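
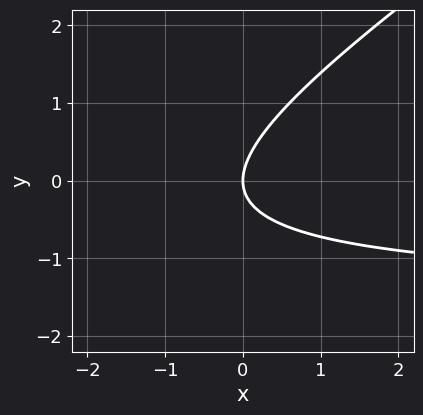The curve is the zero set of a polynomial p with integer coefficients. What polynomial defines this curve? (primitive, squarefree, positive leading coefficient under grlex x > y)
Degree: a generic line meets the curve in up to 2 points, so deg p = 2.
Against the integer gridlines: one y-axis crossing is at y = 0; one x-axis crossing is at x = 0.
Matching integer coefficients to the picture gives p.

2*x*y - 3*y^2 + 3*x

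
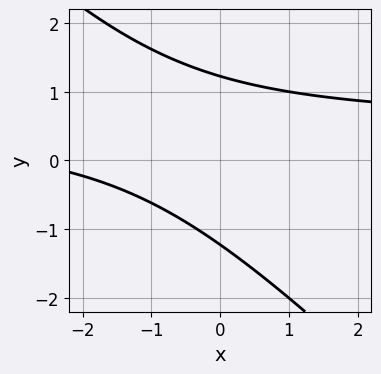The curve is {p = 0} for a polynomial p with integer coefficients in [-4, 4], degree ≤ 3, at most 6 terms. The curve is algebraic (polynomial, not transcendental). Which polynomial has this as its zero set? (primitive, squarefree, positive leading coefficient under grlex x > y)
(a) deg p = 2. No degree-1 curve has this shape.
(b) Reading off the gridlines: it misses every integer gridline on the x-axis.
(c) Fitting integer coefficients to these (and the overall shape) gives p.

2*x*y + 2*y^2 - x - 3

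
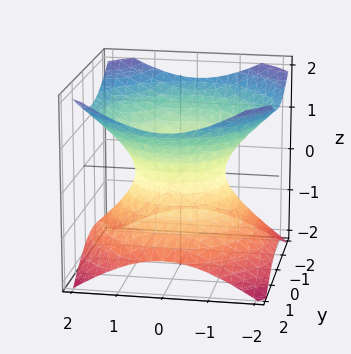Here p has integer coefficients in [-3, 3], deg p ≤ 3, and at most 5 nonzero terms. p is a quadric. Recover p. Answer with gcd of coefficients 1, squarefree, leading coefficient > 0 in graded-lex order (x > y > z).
2*x^2 + 2*y^2 - 3*z^2 - 2

1. Degree: an hourglass — one-sheet hyperboloid; a quadric, so deg p = 2.
2. Symmetries: it's symmetric under z → −z, forcing even powers of z; the surface is invariant under rotation about z: p = q(x² + y², z).
3. Against the integer gridlines: the surface avoids every integer z-axis point in the box; a circular section at z = 0 has radius exactly 1.
4. Assembling these constraints gives the stated polynomial.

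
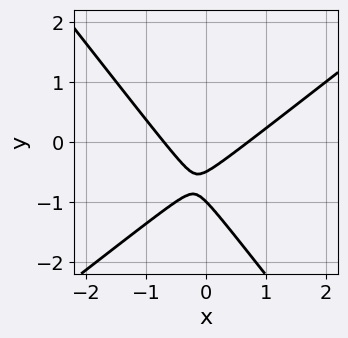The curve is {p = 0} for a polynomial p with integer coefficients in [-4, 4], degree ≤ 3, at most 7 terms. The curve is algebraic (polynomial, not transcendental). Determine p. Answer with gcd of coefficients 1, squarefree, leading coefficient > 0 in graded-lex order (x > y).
First, the degree is 2 — a generic line meets the curve in up to 2 points.
Next, checking where it meets the axes: it crosses the y-axis at the gridline y = -1.
Finally, solving for integer coefficients yields p as stated.

2*x^2 - x*y - 2*y^2 - 3*y - 1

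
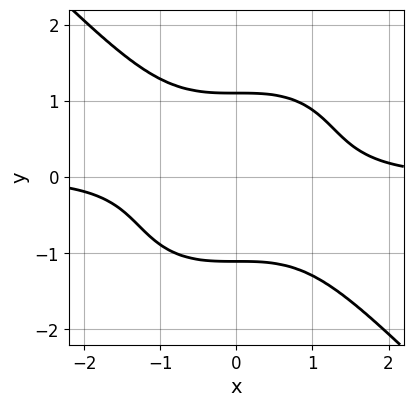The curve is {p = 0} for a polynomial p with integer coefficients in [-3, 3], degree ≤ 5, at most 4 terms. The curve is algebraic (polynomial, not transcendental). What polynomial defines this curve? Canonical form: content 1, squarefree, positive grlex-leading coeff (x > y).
2*x^3*y + 2*y^4 - 3

The degree is 4 — no degree-3 curve has this shape.
Against the integer gridlines: no x-intercept at any integer in the box.
Fitting integer coefficients to these (and the overall shape) gives p.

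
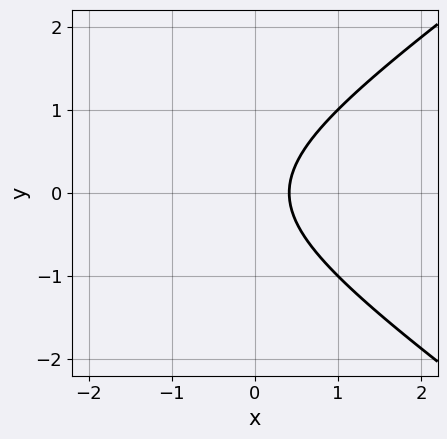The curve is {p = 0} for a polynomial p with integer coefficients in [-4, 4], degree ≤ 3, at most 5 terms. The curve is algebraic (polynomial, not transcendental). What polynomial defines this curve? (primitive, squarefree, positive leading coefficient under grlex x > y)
1. Degree: the shape is more complex than any degree-1 curve, so deg p = 2.
2. Symmetries: it's symmetric under y → −y, forcing even powers of y.
3. Checking where it meets the axes: no y-intercept at any integer in the box.
4. Together with the visible shape, these determine p as stated.

x^2 - 2*y^2 + 2*x - 1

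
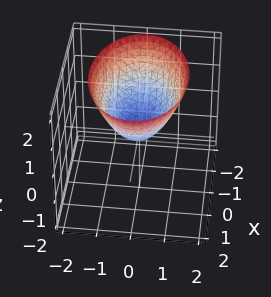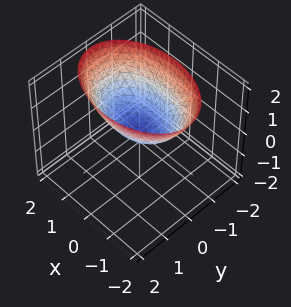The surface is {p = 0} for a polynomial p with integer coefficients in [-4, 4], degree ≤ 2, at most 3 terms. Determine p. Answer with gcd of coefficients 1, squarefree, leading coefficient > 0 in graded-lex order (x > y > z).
x^2 + 2*y^2 - 2*z

1. The degree is 2 — a paraboloid; a quadric.
2. Symmetries: the y ↦ −y reflection is a symmetry, so y appears only in even powers; mirror symmetry x ↦ −x ⇒ only even powers of x.
3. Observable constraints: it meets the x-axis at x = 0 (among the integer gridlines); one y-axis crossing is at y = 0; one z-axis crossing is at z = 0.
4. Matching integer coefficients to the picture gives p.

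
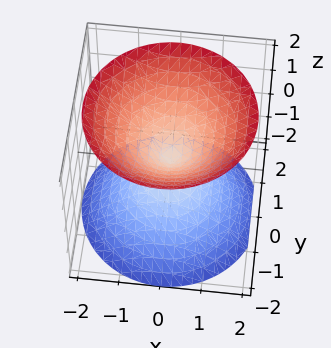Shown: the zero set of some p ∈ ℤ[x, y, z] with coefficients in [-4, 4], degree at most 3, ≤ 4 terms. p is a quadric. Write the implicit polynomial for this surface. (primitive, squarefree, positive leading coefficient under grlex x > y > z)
1. There are 2 components. Treating them together as one polynomial.
2. Degree: a double cone through the origin; a quadric, so deg p = 2.
3. Symmetry: the z-axis is an axis of rotation, so x and y enter only as x² + y²; it's symmetric under z → −z, forcing even powers of z.
4. Checking where it meets the axes: it crosses the x-axis at the gridline x = 0; it meets the z-axis at z = 0 (among the integer gridlines).
5. Together with the visible shape, these determine p as stated.

x^2 + y^2 - z^2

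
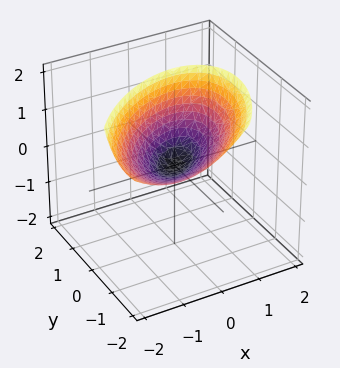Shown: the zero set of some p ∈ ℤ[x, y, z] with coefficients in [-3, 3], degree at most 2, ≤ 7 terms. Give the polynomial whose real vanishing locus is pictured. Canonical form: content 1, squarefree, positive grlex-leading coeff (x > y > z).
First, the degree is 2 — a generic line meets the surface in up to 2 points.
Next, against the integer gridlines: it meets the z-axis at z = 0 (among the integer gridlines); one y-axis crossing is at y = 0; one x-axis crossing is at x = 0.
Finally, fitting integer coefficients to these (and the overall shape) gives p.

x^2 - x*y + y^2 + y*z - z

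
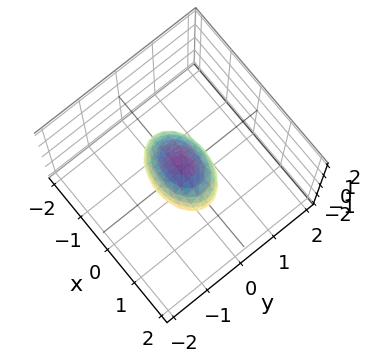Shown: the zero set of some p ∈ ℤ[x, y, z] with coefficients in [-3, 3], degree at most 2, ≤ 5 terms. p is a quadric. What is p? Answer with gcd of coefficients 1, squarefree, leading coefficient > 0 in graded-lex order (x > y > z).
x^2 + 2*y^2 + z^2 - 1

(a) deg p = 2.
(b) Symmetries: the z ↦ −z reflection is a symmetry, so z appears only in even powers; mirror symmetry y ↦ −y ⇒ only even powers of y; it's symmetric under x → −x, forcing even powers of x.
(c) Reading off the gridlines: the z-axis gridline crossings are at z ∈ {-1, 1}; the x-axis gridline crossings are at x ∈ {-1, 1}.
(d) These observations pin down the coefficients.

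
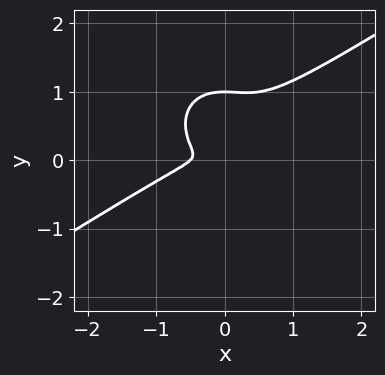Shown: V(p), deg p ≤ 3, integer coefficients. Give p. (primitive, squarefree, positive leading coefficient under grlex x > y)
2*x^3 - 2*x^2*y - 3*y^3 + x^2 + 3*y^2

1. Degree: the shape is more complex than any degree-2 curve, so deg p = 3.
2. From the visible intercepts: one y-axis crossing is at y = 1.
3. Assembling these constraints gives the stated polynomial.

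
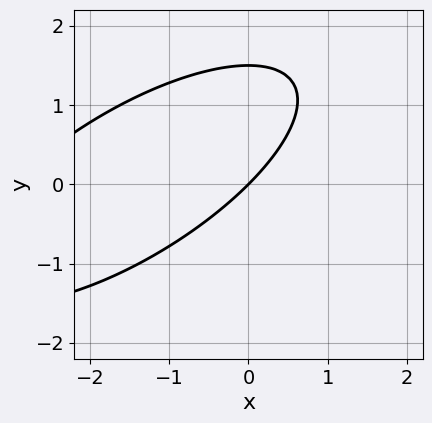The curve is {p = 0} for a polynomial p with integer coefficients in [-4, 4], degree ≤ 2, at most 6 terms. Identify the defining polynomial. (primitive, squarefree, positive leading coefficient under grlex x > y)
x^2 - 2*x*y + 2*y^2 + 3*x - 3*y

deg p = 2.
From the axis intercepts and sections: it crosses the x-axis at the gridline x = 0; one y-axis crossing is at y = 0.
Solving for integer coefficients yields p as stated.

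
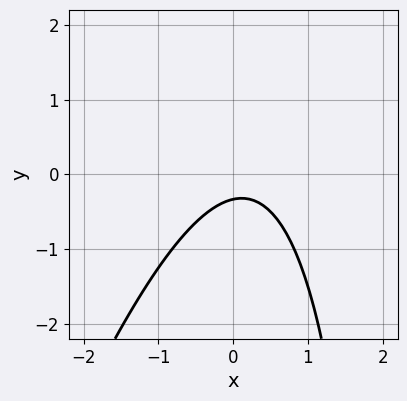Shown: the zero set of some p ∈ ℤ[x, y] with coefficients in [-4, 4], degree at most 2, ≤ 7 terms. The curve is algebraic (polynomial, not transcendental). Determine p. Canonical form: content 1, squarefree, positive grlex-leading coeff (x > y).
3*x^2 - x*y - x + 3*y + 1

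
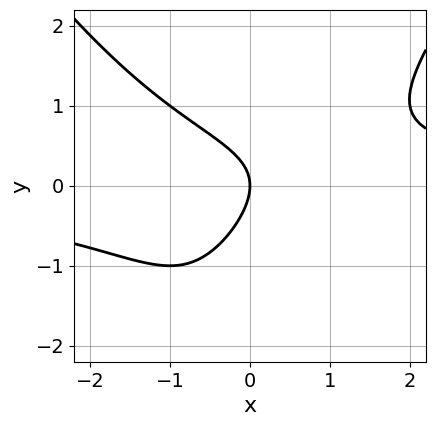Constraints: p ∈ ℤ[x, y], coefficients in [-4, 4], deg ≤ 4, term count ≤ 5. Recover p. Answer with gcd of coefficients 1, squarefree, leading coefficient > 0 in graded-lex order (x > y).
1. The degree is 3 — the shape is more complex than any degree-2 curve.
2. Reading off the gridlines: one x-axis crossing is at x = 0; one y-axis crossing is at y = 0.
3. Putting this together gives p.

2*x^2*y - y^3 + x*y - 3*y^2 - 3*x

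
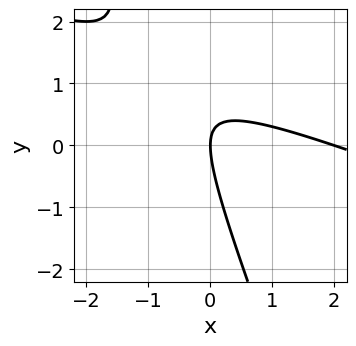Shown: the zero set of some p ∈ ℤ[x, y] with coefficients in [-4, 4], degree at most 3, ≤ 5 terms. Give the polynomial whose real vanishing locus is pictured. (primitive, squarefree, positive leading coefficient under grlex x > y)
(a) The degree is 2 — no degree-1 curve has this shape.
(b) Observable constraints: one y-axis crossing is at y = 0; the x-axis gridline crossings are at x ∈ {0, 2}.
(c) Matching integer coefficients to the picture gives p.

x^2 + 3*x*y + y^2 - 2*x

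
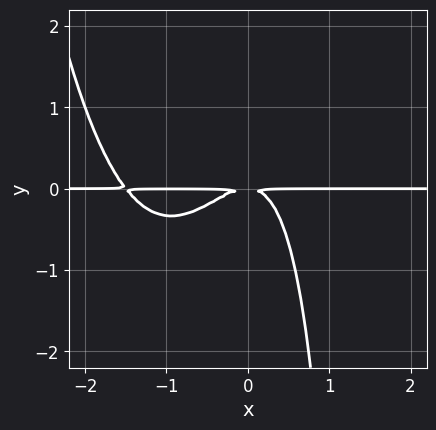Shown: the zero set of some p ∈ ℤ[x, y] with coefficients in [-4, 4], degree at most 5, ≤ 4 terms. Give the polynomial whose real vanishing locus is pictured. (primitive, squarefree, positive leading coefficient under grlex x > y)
1. deg p = 4. A generic line meets the curve in up to 4 points.
2. Observable constraints: every point of the x-axis in the box is on the curve.
3. These observations pin down the coefficients.

2*x^3*y + 3*x^2*y - x*y^2 + 2*y^2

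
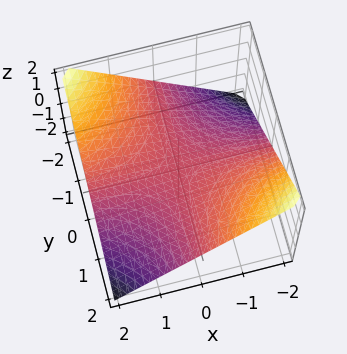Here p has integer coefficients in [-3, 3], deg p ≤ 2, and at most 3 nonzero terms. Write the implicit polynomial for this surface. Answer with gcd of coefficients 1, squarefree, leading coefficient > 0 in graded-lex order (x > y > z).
(a) deg p = 2.
(b) Against the integer gridlines: it meets the z-axis at z = 0 (among the integer gridlines); every point of the y-axis in the box is on the surface; the visible x-axis segment lies entirely on the surface.
(c) Putting this together gives p.

x*y + 2*z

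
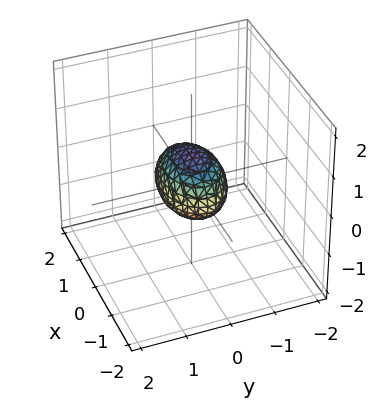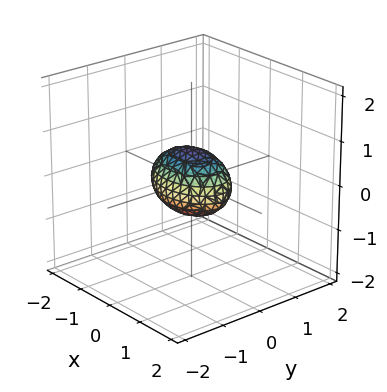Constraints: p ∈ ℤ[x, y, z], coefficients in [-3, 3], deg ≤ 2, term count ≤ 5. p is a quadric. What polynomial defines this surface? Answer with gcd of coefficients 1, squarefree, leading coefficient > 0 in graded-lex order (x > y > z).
(a) deg p = 2. Bounded and convex; a quadric.
(b) Symmetries: mirror symmetry x ↦ −x ⇒ only even powers of x; the y ↦ −y reflection is a symmetry, so y appears only in even powers; mirror symmetry z ↦ −z ⇒ only even powers of z.
(c) From the visible intercepts: the x-axis gridline crossings are at x ∈ {-1, 1}.
(d) Assembling these constraints gives the stated polynomial.

x^2 + 2*y^2 + 2*z^2 - 1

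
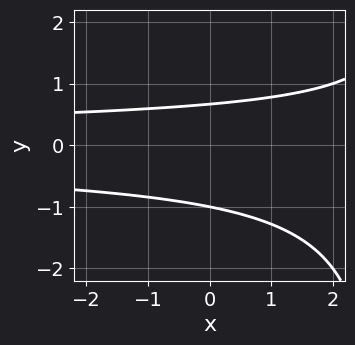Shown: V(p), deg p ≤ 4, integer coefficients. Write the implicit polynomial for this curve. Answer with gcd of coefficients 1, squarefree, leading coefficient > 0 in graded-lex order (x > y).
The degree is 3 — no degree-2 curve has this shape.
Against the integer gridlines: it meets the y-axis at y = -1 (among the integer gridlines); it misses every integer gridline on the x-axis.
The integer polynomial consistent with all of this is the stated p.

x*y^2 - 3*y^2 - y + 2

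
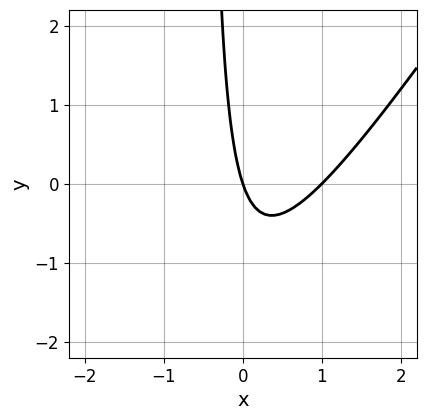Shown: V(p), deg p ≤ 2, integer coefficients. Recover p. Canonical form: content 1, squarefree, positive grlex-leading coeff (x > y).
3*x^2 - 2*x*y - 3*x - y

First, deg p = 2. A generic line meets the curve in up to 2 points.
Then, from the visible intercepts: among the integer gridlines, it crosses the x-axis at x ∈ {0, 1}; it crosses the y-axis at the gridline y = 0.
Finally, fitting integer coefficients to these (and the overall shape) gives p.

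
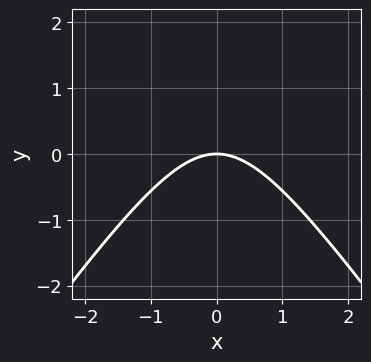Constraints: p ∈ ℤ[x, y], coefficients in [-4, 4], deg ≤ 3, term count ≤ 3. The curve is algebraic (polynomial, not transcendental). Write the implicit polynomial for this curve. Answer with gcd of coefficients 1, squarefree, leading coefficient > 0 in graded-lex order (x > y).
(a) deg p = 2. No degree-1 curve has this shape.
(b) Symmetries: the x ↦ −x reflection is a symmetry, so x appears only in even powers.
(c) Reading off the gridlines: it meets the x-axis at x = 0 (among the integer gridlines); it meets the y-axis at y = 0 (among the integer gridlines).
(d) Together with the visible shape, these determine p as stated.

2*x^2 - y^2 + 3*y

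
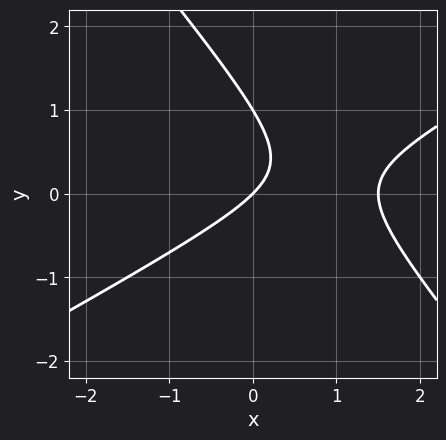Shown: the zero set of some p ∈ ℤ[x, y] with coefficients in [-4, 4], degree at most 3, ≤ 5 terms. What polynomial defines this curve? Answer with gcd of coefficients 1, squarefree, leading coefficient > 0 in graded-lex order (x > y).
2*x^2 - 2*x*y - 3*y^2 - 3*x + 3*y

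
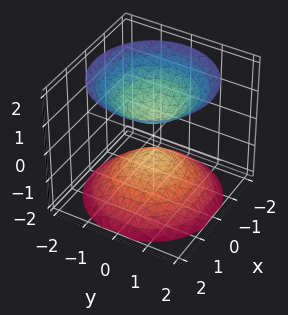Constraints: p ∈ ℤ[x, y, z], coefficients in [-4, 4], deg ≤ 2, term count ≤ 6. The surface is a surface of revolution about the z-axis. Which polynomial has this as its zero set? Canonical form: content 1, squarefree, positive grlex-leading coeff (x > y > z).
2*x^2 + 2*y^2 - 2*z^2 + 1

(a) The picture has 2 separate pieces.
(b) The degree is 2 — the shape is more complex than any degree-1 surface.
(c) Symmetries: the surface is invariant under rotation about z: p = q(x² + y², z).
(d) From the axis intercepts and sections: it misses every integer gridline on the x-axis; it misses every integer gridline on the y-axis; a circular section at z = -2 has radius between 1 and 2.
(e) These observations pin down the coefficients.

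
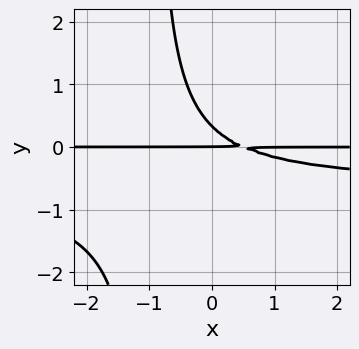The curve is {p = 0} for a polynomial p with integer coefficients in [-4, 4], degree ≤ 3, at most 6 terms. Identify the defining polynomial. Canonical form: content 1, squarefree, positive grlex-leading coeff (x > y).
(a) The degree is 3 — no degree-2 curve has this shape.
(b) Observable constraints: the visible x-axis segment lies entirely on the curve; it crosses the y-axis at the gridline y = 0.
(c) Matching integer coefficients to the picture gives p.

3*x*y^2 + 2*x*y + 3*y^2 - y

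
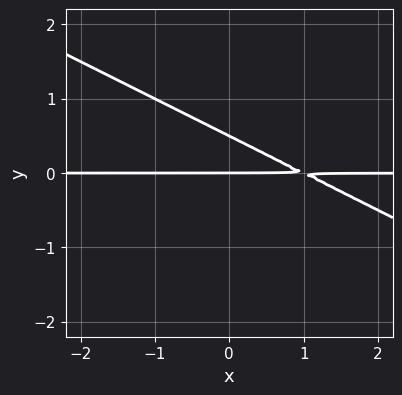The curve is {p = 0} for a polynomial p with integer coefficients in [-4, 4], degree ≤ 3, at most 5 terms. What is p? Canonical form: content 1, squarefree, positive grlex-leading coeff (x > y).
First, the degree is 2 — a generic line meets the curve in up to 2 points.
Next, against the integer gridlines: the visible x-axis segment lies entirely on the curve; it crosses the y-axis at the gridline y = 0.
Finally, fitting integer coefficients to these (and the overall shape) gives p.

x*y + 2*y^2 - y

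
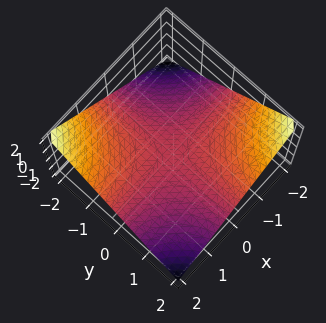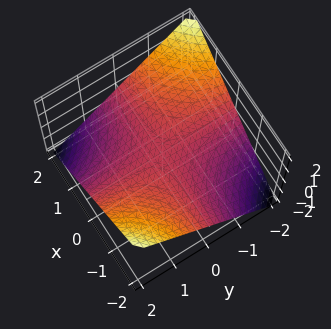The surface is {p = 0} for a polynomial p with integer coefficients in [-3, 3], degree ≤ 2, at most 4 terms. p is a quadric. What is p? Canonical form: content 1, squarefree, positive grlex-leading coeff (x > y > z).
The degree is 2 — a hyperbolic paraboloid; a quadric.
Checking where it meets the axes: every point of the y-axis in the box is on the surface; every point of the x-axis in the box is on the surface.
The integer polynomial consistent with all of this is the stated p.

x*y + 2*z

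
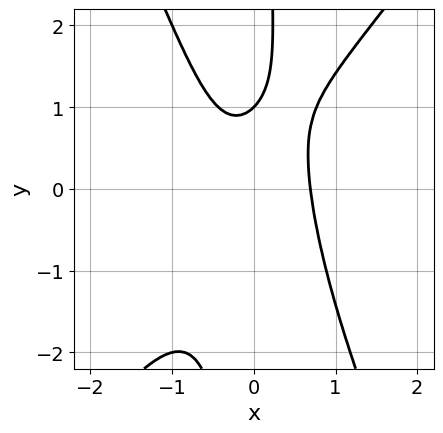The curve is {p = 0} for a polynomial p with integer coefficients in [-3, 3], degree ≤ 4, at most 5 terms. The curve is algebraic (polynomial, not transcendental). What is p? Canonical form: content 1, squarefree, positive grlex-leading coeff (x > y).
3*x^3 - x^2*y - x*y^2 + y - 1

First, the degree is 3 — the shape is more complex than any degree-2 curve.
Next, against the integer gridlines: it crosses the y-axis at the gridline y = 1.
Finally, fitting integer coefficients to these (and the overall shape) gives p.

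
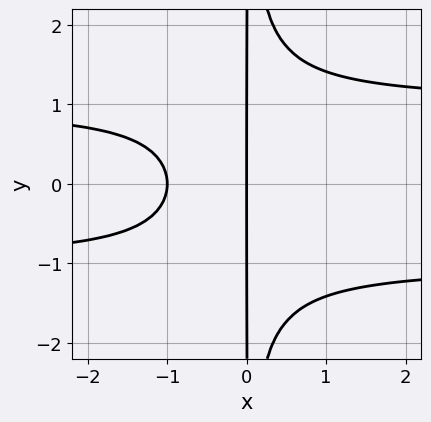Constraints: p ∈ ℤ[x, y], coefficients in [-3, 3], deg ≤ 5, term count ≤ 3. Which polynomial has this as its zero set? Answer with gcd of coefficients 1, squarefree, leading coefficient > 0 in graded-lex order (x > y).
x^2*y^2 - x^2 - x

1. deg p = 4. A generic line meets the curve in up to 4 points.
2. Symmetries: the y ↦ −y reflection is a symmetry, so y appears only in even powers.
3. From the axis intercepts and sections: among the integer gridlines, it crosses the x-axis at x ∈ {-1, 0}; the visible y-axis segment lies entirely on the curve.
4. Together with the visible shape, these determine p as stated.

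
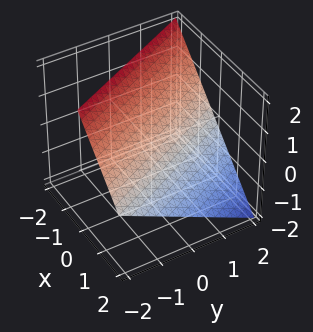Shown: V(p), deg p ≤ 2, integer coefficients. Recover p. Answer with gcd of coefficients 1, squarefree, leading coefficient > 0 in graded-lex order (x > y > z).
First, degree: every cross-section is a straight line — this is a plane, so deg p = 1.
Next, checking where it meets the axes: it crosses the y-axis at the gridline y = 2; it meets the z-axis at z = 1 (among the integer gridlines); it meets the x-axis at x = 1 (among the integer gridlines).
Finally, putting this together gives p.

2*x + y + 2*z - 2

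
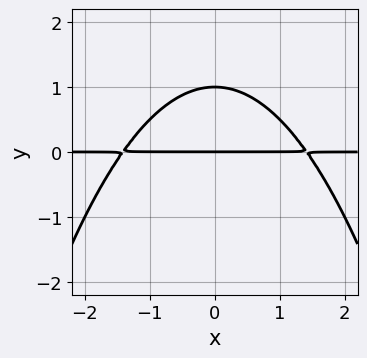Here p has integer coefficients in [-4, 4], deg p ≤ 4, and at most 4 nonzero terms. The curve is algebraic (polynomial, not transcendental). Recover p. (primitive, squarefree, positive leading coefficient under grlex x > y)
x^2*y + 2*y^2 - 2*y

1. deg p = 3. A generic line meets the curve in up to 3 points.
2. Symmetries: mirror symmetry x ↦ −x ⇒ only even powers of x.
3. Against the integer gridlines: among the integer gridlines, it crosses the y-axis at y ∈ {0, 1}; the visible x-axis segment lies entirely on the curve.
4. Assembling these constraints gives the stated polynomial.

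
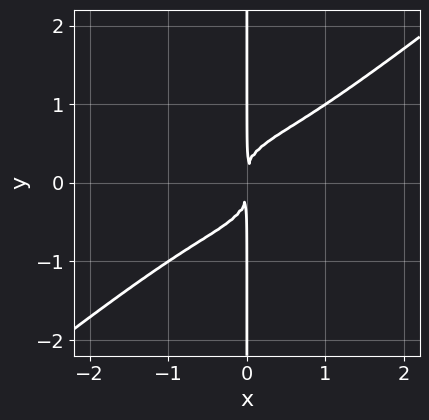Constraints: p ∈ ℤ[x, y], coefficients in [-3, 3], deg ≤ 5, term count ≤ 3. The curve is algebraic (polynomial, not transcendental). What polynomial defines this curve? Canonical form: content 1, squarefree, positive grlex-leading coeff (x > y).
(a) Degree: a generic line meets the curve in up to 4 points, so deg p = 4.
(b) Checking where it meets the axes: every point of the y-axis in the box is on the curve.
(c) Solving for integer coefficients yields p as stated.

x^4 - 2*x*y^3 + x^2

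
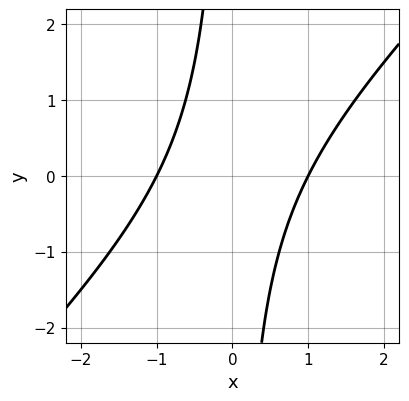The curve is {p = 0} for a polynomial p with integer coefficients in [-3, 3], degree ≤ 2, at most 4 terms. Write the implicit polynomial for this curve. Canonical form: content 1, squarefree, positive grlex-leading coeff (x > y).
First, deg p = 2.
Then, observable constraints: no y-intercept at any integer in the box; among the integer gridlines, it crosses the x-axis at x ∈ {-1, 1}.
Finally, fitting integer coefficients to these (and the overall shape) gives p.

x^2 - x*y - 1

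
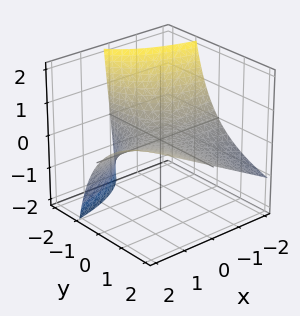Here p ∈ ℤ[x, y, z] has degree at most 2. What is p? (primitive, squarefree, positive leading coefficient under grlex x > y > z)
1. Degree: a generic line meets the surface in up to 2 points, so deg p = 2.
2. From the axis intercepts and sections: every point of the x-axis in the box is on the surface; the visible y-axis segment lies entirely on the surface; it meets the z-axis at z = 0 (among the integer gridlines).
3. These observations pin down the coefficients.

x*y - y*z - 2*z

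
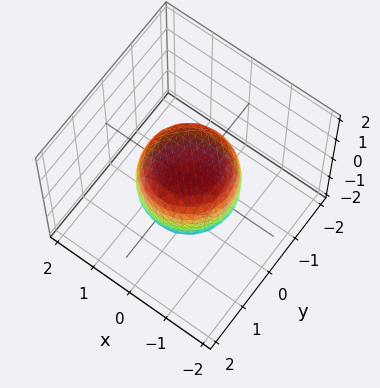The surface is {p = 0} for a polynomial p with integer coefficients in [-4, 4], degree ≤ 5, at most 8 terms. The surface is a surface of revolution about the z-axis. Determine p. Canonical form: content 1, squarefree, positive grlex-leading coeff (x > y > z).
2*x^4 + 4*x^2*y^2 + 2*y^4 - x^2 - y^2 + 2*z^2 - 2

Degree: the shape is more complex than any degree-3 surface, so deg p = 4.
Symmetries: every cross-section ⟂ z is a circle, so x, y appear only via x² + y².
Against the integer gridlines: a circular section at z = 0 has radius between 1 and 2; the z-axis gridline crossings are at z ∈ {-1, 1}.
Putting this together gives p.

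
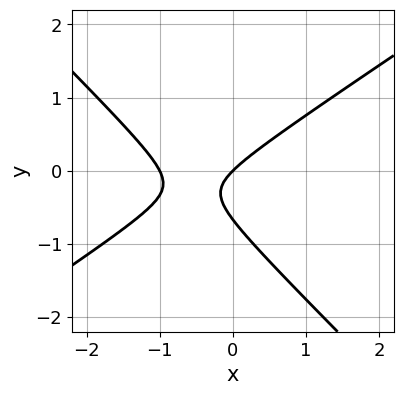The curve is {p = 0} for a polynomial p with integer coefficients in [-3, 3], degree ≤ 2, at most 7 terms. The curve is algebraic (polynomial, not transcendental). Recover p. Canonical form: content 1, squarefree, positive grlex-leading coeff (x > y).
1. The degree is 2 — a generic line meets the curve in up to 2 points.
2. Against the integer gridlines: the x-axis gridline crossings are at x ∈ {-1, 0}; it meets the y-axis at y = 0 (among the integer gridlines).
3. These observations pin down the coefficients.

2*x^2 - x*y - 3*y^2 + 2*x - 2*y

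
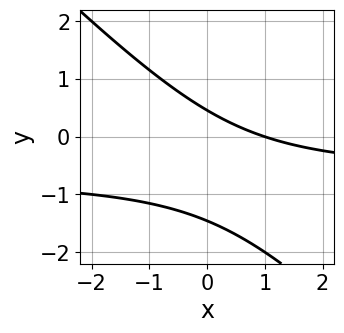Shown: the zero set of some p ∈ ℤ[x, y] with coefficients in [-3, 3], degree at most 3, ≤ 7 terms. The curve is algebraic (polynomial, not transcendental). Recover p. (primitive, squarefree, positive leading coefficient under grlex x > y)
First, the degree is 2 — no degree-1 curve has this shape.
Next, checking where it meets the axes: one x-axis crossing is at x = 1.
Finally, putting this together gives p.

3*x*y + 3*y^2 + 2*x + 3*y - 2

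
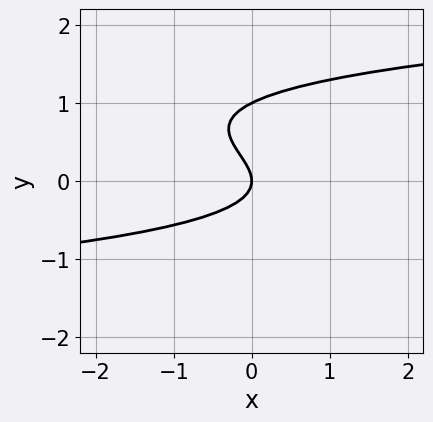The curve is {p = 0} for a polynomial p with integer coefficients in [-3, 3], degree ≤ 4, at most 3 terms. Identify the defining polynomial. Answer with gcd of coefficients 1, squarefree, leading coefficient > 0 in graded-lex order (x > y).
2*y^3 - 2*y^2 - x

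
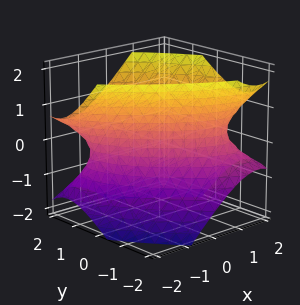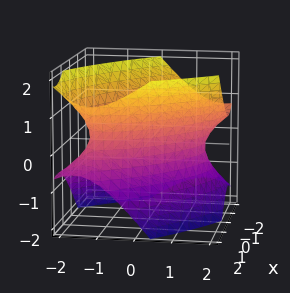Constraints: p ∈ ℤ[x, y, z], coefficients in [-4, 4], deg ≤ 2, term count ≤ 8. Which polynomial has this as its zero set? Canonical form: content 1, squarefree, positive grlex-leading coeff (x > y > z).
The degree is 2 — a generic line meets the surface in up to 2 points.
Observable constraints: the y-axis gridline crossings are at y ∈ {-1, 1}; the surface avoids every integer z-axis point in the box; among the integer gridlines, it crosses the x-axis at x ∈ {-1, 1}.
Fitting integer coefficients to these (and the overall shape) gives p.

2*x^2 + 3*x*y + 2*y^2 - y*z - 2*z^2 - 2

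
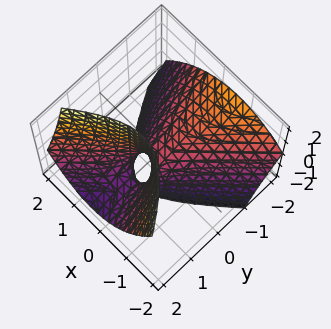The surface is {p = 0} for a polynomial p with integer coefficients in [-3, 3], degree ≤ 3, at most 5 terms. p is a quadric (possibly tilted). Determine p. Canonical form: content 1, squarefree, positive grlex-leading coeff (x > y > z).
2*x^2 - x*y - y^2 - 2*y*z + z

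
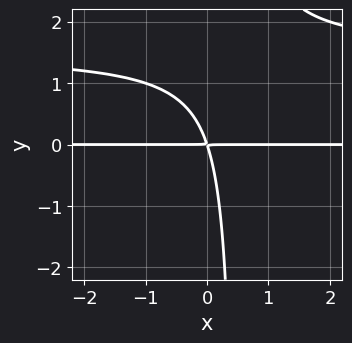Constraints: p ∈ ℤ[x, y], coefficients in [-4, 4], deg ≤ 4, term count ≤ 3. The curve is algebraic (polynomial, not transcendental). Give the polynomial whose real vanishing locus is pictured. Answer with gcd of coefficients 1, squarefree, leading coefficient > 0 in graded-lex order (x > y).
2*x*y^2 - 3*x*y - y^2

1. The degree is 3 — no degree-2 curve has this shape.
2. Observable constraints: every point of the x-axis in the box is on the curve.
3. Solving for integer coefficients yields p as stated.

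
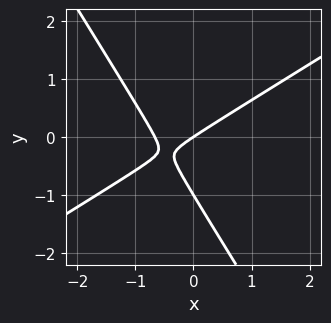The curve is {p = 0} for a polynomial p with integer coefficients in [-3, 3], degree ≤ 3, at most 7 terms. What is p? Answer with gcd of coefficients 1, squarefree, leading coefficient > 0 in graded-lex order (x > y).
3*x^2 - 3*x*y - 3*y^2 + 2*x - 3*y

deg p = 2. A generic line meets the curve in up to 2 points.
From the axis intercepts and sections: the y-axis gridline crossings are at y ∈ {-1, 0}; it meets the x-axis at x = 0 (among the integer gridlines).
Solving for integer coefficients yields p as stated.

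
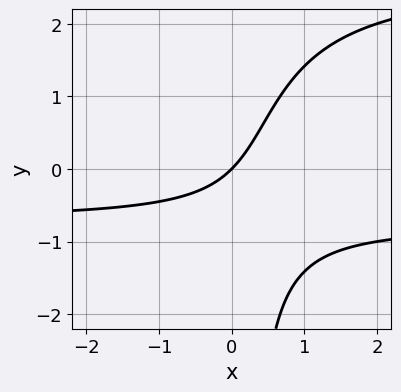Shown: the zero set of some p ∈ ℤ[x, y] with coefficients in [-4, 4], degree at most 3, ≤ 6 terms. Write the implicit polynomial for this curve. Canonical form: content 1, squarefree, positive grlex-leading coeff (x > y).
1. The degree is 3 — the shape is more complex than any degree-2 curve.
2. From the axis intercepts and sections: it crosses the x-axis at the gridline x = 0; it crosses the y-axis at the gridline y = 0.
3. Fitting integer coefficients to these (and the overall shape) gives p.

x*y^2 - 2*x*y - 2*x + 2*y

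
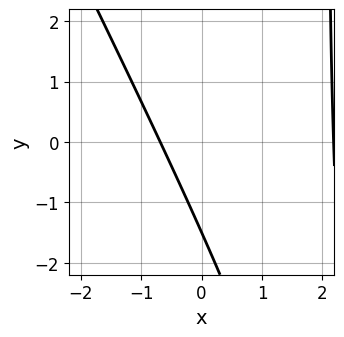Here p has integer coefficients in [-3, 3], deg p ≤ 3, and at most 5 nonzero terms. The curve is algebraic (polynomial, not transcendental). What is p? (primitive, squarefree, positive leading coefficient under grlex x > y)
Degree: a generic line meets the curve in up to 2 points, so deg p = 2.
Solving for integer coefficients yields p as stated.

2*x^2 + x*y - 3*x - 2*y - 3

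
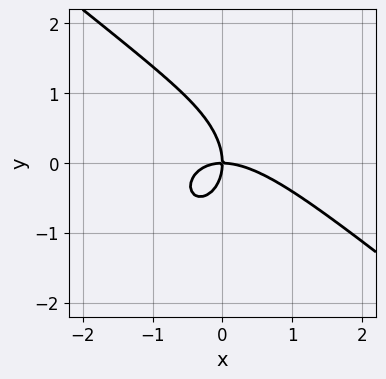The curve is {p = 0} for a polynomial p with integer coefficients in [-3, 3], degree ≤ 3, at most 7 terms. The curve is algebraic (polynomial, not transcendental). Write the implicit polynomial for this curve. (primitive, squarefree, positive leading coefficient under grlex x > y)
(a) Degree: the shape is more complex than any degree-2 curve, so deg p = 3.
(b) From the visible intercepts: it meets the y-axis at y = 0 (among the integer gridlines); it crosses the x-axis at the gridline x = 0.
(c) Together with the visible shape, these determine p as stated.

2*x^3 + 2*x^2*y + x*y^2 + 2*y^3 + 3*x*y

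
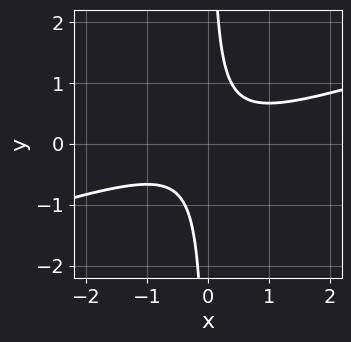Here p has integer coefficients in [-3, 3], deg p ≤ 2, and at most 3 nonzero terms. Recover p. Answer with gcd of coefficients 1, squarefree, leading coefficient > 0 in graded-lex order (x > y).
x^2 - 3*x*y + 1

1. Degree: the shape is more complex than any degree-1 curve, so deg p = 2.
2. Checking where it meets the axes: no x-intercept at any integer in the box; no y-intercept at any integer in the box.
3. The integer polynomial consistent with all of this is the stated p.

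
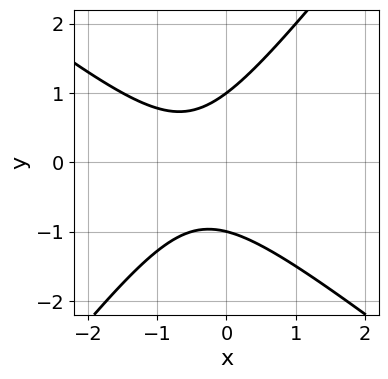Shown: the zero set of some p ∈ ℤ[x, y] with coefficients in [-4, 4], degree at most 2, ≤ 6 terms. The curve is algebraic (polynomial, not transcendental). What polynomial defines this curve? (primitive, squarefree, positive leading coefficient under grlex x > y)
deg p = 2.
Against the integer gridlines: among the integer gridlines, it crosses the y-axis at y ∈ {-1, 1}; it misses every integer gridline on the x-axis.
Assembling these constraints gives the stated polynomial.

2*x^2 + x*y - 2*y^2 + 2*x + 2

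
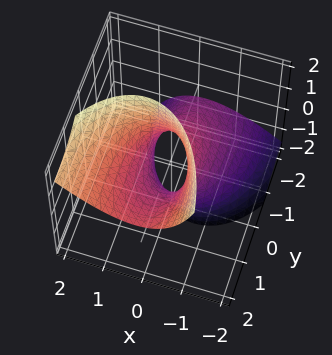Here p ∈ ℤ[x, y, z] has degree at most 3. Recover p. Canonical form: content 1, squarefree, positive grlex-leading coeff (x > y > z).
3*x^2 - 2*x*z + y^2 - 3*y*z - 1

1. The degree is 2 — no degree-1 surface has this shape.
2. Checking where it meets the axes: it misses every integer gridline on the z-axis; among the integer gridlines, it crosses the y-axis at y ∈ {-1, 1}.
3. Fitting integer coefficients to these (and the overall shape) gives p.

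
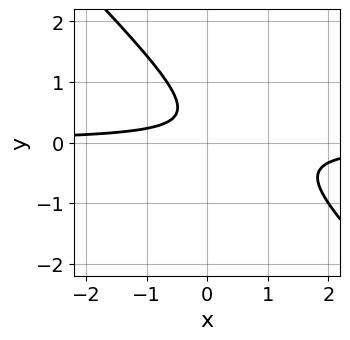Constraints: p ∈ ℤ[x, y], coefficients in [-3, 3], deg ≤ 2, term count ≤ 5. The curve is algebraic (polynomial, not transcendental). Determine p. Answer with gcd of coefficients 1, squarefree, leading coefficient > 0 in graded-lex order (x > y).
First, the degree is 2 — the shape is more complex than any degree-1 curve.
Next, from the visible intercepts: no x-intercept at any integer in the box; no y-intercept at any integer in the box.
Finally, solving for integer coefficients yields p as stated.

3*x*y + 3*y^2 - 2*y + 1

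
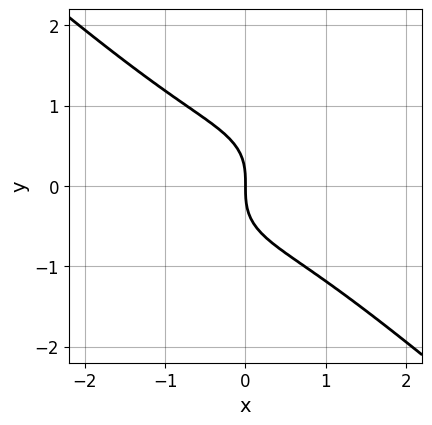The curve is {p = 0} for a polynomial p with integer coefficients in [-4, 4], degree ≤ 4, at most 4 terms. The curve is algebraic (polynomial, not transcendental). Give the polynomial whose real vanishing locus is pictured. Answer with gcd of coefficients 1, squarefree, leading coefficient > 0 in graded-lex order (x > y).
1. deg p = 3.
2. From the visible intercepts: it meets the x-axis at x = 0 (among the integer gridlines); it meets the y-axis at y = 0 (among the integer gridlines).
3. Putting this together gives p.

2*x^3 + 3*y^3 + 3*x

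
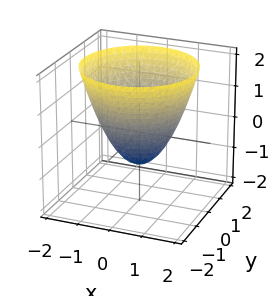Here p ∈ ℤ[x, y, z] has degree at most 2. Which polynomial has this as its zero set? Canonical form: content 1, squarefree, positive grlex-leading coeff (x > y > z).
x^2 + y^2 - z - 1

(a) deg p = 2.
(b) Symmetries: every cross-section ⟂ z is a circle, so x, y appear only via x² + y².
(c) From the visible intercepts: among the integer gridlines, it crosses the y-axis at y ∈ {-1, 1}; among the integer gridlines, it crosses the x-axis at x ∈ {-1, 1}; a circular section at z = 1 has radius between 1 and 2.
(d) Fitting integer coefficients to these (and the overall shape) gives p.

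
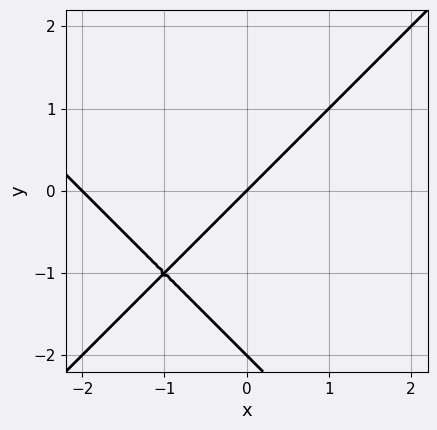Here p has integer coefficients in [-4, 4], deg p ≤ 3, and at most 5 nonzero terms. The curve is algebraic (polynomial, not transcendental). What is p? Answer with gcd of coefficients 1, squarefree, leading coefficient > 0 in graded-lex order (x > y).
1. deg p = 2. A generic line meets the curve in up to 2 points.
2. Reading off the gridlines: among the integer gridlines, it crosses the x-axis at x ∈ {-2, 0}; the y-axis gridline crossings are at y ∈ {-2, 0}.
3. Assembling these constraints gives the stated polynomial.

x^2 - y^2 + 2*x - 2*y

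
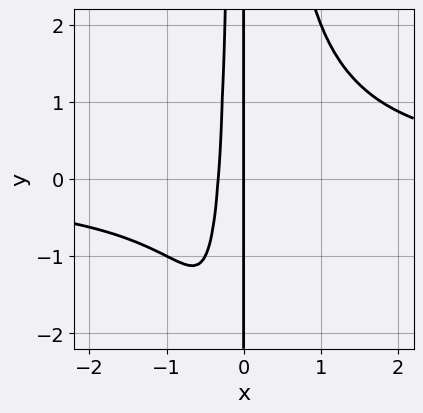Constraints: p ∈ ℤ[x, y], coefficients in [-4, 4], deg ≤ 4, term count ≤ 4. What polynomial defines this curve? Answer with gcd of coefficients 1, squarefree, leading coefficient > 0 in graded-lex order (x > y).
2*x^3*y - 3*x^2 - x

Degree: no degree-3 curve has this shape, so deg p = 4.
Against the integer gridlines: every point of the y-axis in the box is on the curve; one x-axis crossing is at x = 0.
Putting this together gives p.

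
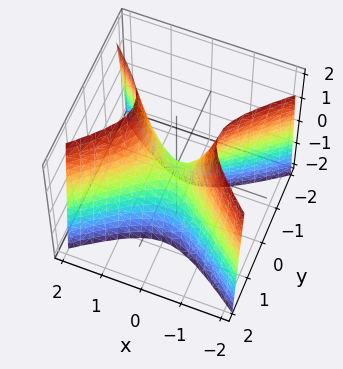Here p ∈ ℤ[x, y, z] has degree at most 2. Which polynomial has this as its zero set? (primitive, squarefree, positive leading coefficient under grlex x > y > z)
(a) deg p = 2. A saddle surface; a quadric.
(b) Symmetries: the x ↦ −x reflection is a symmetry, so x appears only in even powers; the y ↦ −y reflection is a symmetry, so y appears only in even powers.
(c) Reading off the gridlines: it meets the x-axis at x = 0 (among the integer gridlines); it meets the y-axis at y = 0 (among the integer gridlines); it crosses the z-axis at the gridline z = 0.
(d) Assembling these constraints gives the stated polynomial.

2*x^2 - 3*y^2 - z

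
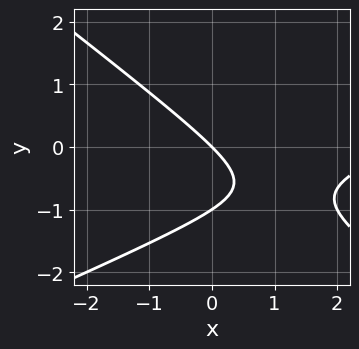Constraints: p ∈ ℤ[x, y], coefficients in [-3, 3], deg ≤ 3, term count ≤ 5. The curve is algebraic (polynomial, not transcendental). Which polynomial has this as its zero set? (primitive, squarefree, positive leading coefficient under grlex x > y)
x^2 - x*y - 3*y^2 - 3*x - 3*y

First, the degree is 2 — a generic line meets the curve in up to 2 points.
Then, from the axis intercepts and sections: the y-axis gridline crossings are at y ∈ {-1, 0}; it meets the x-axis at x = 0 (among the integer gridlines).
Finally, putting this together gives p.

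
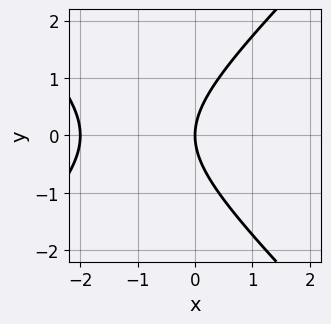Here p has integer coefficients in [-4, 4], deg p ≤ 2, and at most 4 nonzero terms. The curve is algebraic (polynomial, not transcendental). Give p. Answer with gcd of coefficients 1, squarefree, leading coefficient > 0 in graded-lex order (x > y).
x^2 - y^2 + 2*x

1. deg p = 2. No degree-1 curve has this shape.
2. Symmetries: mirror symmetry y ↦ −y ⇒ only even powers of y.
3. Reading off the gridlines: the x-axis gridline crossings are at x ∈ {-2, 0}; it crosses the y-axis at the gridline y = 0.
4. Fitting integer coefficients to these (and the overall shape) gives p.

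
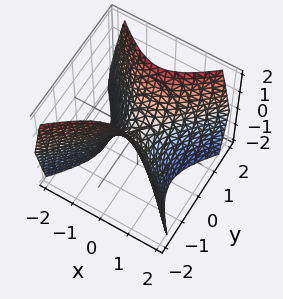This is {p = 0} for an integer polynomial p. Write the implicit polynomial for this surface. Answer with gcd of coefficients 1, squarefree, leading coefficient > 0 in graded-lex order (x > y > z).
3*x^2 - 3*y^2 + 2*z

1. deg p = 2.
2. Symmetries: it's symmetric under x → −x, forcing even powers of x; mirror symmetry y ↦ −y ⇒ only even powers of y.
3. Checking where it meets the axes: it meets the x-axis at x = 0 (among the integer gridlines); it crosses the y-axis at the gridline y = 0; one z-axis crossing is at z = 0.
4. The integer polynomial consistent with all of this is the stated p.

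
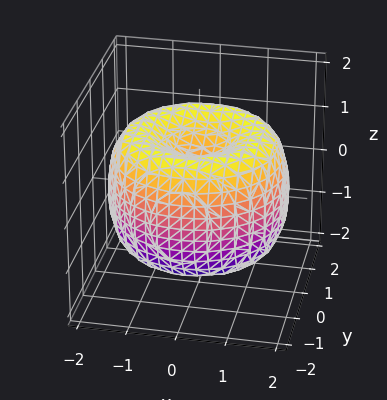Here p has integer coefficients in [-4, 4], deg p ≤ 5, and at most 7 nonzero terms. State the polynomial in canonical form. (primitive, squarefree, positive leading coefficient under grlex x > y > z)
deg p = 4. A generic line meets the surface in up to 4 points.
Symmetry: the z-axis is an axis of rotation, so x and y enter only as x² + y².
From the axis intercepts and sections: a circular section at z = 1 has radius between 0 and 1.
Assembling these constraints gives the stated polynomial.

x^4 + 2*x^2*y^2 + y^4 - 3*x^2 - 3*y^2 + 2*z^2 - 1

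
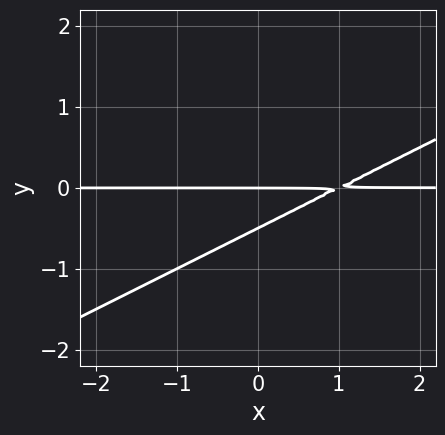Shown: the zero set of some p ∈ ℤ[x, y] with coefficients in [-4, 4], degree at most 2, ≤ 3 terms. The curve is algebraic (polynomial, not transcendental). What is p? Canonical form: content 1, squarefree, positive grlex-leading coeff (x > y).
x*y - 2*y^2 - y

(a) The degree is 2 — the shape is more complex than any degree-1 curve.
(b) From the axis intercepts and sections: every point of the x-axis in the box is on the curve; one y-axis crossing is at y = 0.
(c) Fitting integer coefficients to these (and the overall shape) gives p.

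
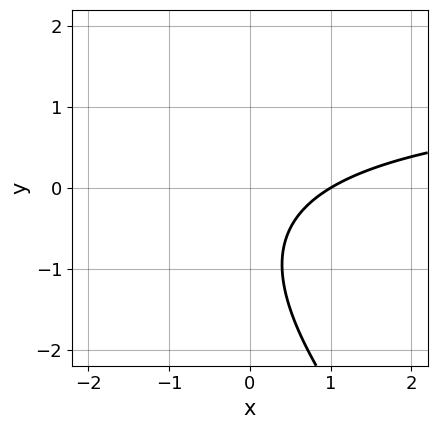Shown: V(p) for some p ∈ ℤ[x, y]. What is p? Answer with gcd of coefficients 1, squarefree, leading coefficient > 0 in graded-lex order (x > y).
2*x*y + 2*y^2 - 3*x + 3*y + 3

(a) deg p = 2. No degree-1 curve has this shape.
(b) From the axis intercepts and sections: it crosses the x-axis at the gridline x = 1; the curve avoids every integer y-axis point in the box.
(c) Matching integer coefficients to the picture gives p.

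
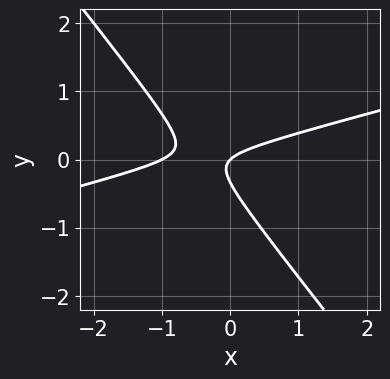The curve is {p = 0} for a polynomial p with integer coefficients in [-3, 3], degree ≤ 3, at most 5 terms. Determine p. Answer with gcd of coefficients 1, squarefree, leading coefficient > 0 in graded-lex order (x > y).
First, deg p = 2.
Then, reading off the gridlines: one y-axis crossing is at y = 0; the x-axis gridline crossings are at x ∈ {-1, 0}.
Finally, together with the visible shape, these determine p as stated.

x^2 - 3*x*y - 3*y^2 + x - y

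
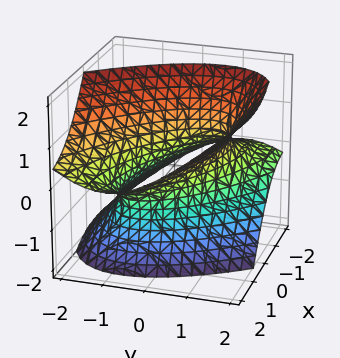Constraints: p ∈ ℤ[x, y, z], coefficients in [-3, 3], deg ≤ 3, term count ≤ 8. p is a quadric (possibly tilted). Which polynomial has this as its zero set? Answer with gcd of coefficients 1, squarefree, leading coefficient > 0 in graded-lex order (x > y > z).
x^2 + 2*x*y - 3*x*z + 2*y^2 - 2*z^2 - 2

1. The degree is 2 — a generic line meets the surface in up to 2 points.
2. Checking where it meets the axes: the y-axis gridline crossings are at y ∈ {-1, 1}; it misses every integer gridline on the z-axis.
3. Putting this together gives p.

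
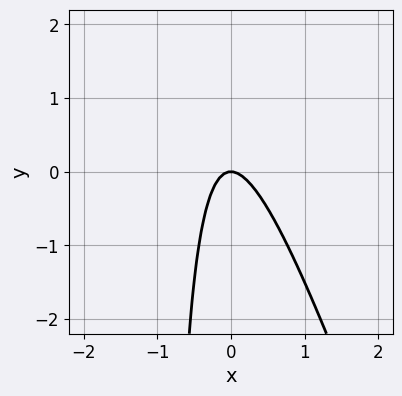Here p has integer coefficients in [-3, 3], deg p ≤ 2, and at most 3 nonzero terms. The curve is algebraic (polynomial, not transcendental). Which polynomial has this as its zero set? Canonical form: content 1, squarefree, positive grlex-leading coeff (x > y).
3*x^2 + x*y + y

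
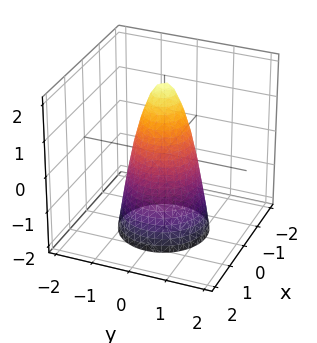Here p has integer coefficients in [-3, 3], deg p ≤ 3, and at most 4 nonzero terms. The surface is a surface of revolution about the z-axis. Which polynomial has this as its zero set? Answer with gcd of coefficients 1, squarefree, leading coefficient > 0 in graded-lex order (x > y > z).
(a) deg p = 2.
(b) By symmetry, every cross-section ⟂ z is a circle, so x, y appear only via x² + y².
(c) From the visible intercepts: a circular section at z = 0 has radius between 0 and 1; it meets the z-axis at z = 2 (among the integer gridlines).
(d) The integer polynomial consistent with all of this is the stated p.

3*x^2 + 3*y^2 + z - 2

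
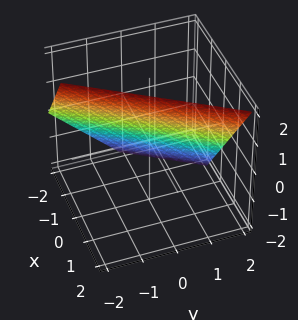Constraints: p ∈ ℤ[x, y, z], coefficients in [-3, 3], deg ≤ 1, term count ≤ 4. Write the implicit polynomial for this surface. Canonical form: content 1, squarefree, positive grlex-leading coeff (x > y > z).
1. The degree is 1 — the surface is flat (a plane).
2. Against the integer gridlines: it meets the y-axis at y = 1 (among the integer gridlines); it meets the z-axis at z = 1 (among the integer gridlines).
3. These observations pin down the coefficients.

3*x - 2*y - 2*z + 2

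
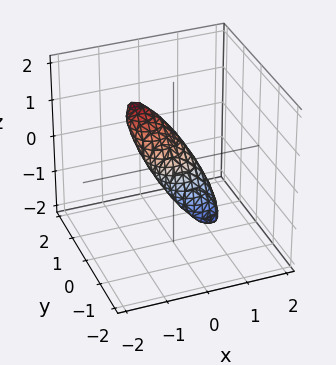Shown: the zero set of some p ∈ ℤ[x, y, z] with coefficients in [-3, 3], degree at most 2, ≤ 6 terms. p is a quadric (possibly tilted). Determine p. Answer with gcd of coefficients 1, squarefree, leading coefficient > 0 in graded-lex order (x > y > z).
First, deg p = 2. The shape is more complex than any degree-1 surface.
Finally, solving for integer coefficients yields p as stated.

3*x^2 + 3*x*z + 3*y^2 - 3*y*z + 2*z^2 - 1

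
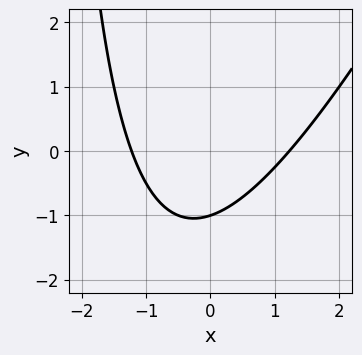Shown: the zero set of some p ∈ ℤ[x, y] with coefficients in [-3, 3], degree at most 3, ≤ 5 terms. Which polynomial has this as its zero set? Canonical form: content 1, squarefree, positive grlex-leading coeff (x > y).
(a) deg p = 2. The shape is more complex than any degree-1 curve.
(b) Checking where it meets the axes: one y-axis crossing is at y = -1.
(c) Together with the visible shape, these determine p as stated.

2*x^2 - x*y - 3*y - 3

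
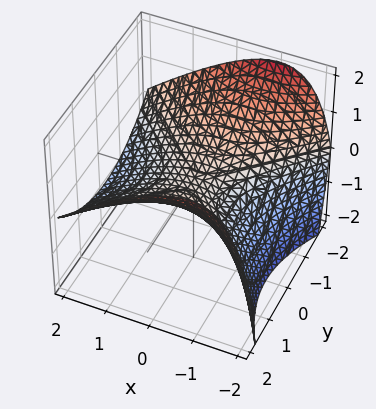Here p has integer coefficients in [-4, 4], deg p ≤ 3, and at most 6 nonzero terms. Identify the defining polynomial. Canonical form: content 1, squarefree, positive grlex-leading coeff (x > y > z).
x^2 + x*z - y^2 + 3*z

First, the degree is 2 — no degree-1 surface has this shape.
Then, from the visible intercepts: it meets the y-axis at y = 0 (among the integer gridlines); it meets the x-axis at x = 0 (among the integer gridlines).
Finally, the integer polynomial consistent with all of this is the stated p.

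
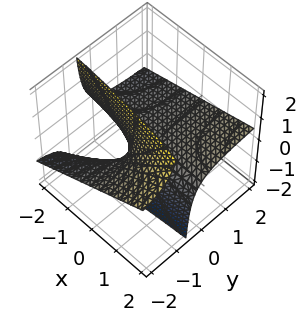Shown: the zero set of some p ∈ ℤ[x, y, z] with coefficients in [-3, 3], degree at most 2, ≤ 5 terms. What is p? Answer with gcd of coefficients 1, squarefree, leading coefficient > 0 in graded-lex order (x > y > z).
x*y - 3*y*z - 2*z

(a) The degree is 2 — no degree-1 surface has this shape.
(b) Reading off the gridlines: the visible x-axis segment lies entirely on the surface; one z-axis crossing is at z = 0; the visible y-axis segment lies entirely on the surface.
(c) Fitting integer coefficients to these (and the overall shape) gives p.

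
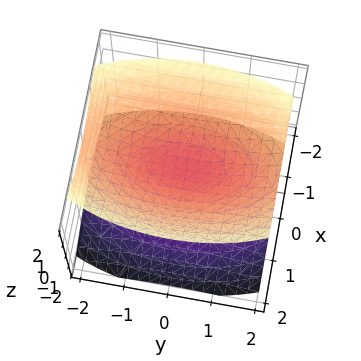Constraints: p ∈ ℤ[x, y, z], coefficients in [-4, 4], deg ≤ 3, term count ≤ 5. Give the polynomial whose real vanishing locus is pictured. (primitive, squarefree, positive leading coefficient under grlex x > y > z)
3*x^2 + y^2 - 3*z^2 + 1

There are 2 components.
deg p = 2.
Symmetries: it's symmetric under y → −y, forcing even powers of y; the x ↦ −x reflection is a symmetry, so x appears only in even powers; it's symmetric under z → −z, forcing even powers of z.
From the axis intercepts and sections: the surface avoids every integer y-axis point in the box; no x-intercept at any integer in the box.
The integer polynomial consistent with all of this is the stated p.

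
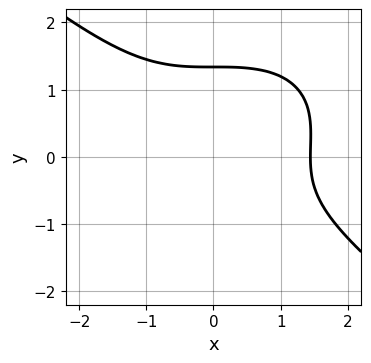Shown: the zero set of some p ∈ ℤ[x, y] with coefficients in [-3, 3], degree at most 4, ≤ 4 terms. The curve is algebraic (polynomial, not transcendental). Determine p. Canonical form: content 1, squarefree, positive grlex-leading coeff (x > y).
x^3 + 2*y^3 - y^2 - 3

1. deg p = 3.
2. Solving for integer coefficients yields p as stated.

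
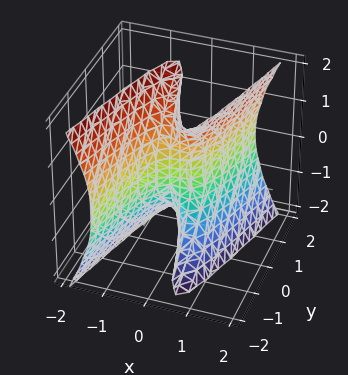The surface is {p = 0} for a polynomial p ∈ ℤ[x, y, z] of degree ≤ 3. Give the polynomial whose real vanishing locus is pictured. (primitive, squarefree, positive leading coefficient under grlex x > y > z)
Degree: the shape is more complex than any degree-2 surface, so deg p = 3.
Reading off the gridlines: it crosses the y-axis at the gridline y = 0; it meets the x-axis at x = 0 (among the integer gridlines); the visible z-axis segment lies entirely on the surface.
Solving for integer coefficients yields p as stated.

3*x^3 - x^2*y - x*z^2 - y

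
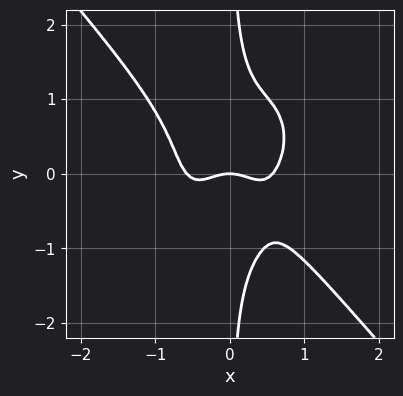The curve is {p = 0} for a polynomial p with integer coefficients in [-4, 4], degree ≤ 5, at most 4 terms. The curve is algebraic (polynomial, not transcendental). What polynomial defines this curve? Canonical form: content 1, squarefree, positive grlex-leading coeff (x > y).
(a) Degree: the shape is more complex than any degree-3 curve, so deg p = 4.
(b) From the axis intercepts and sections: it meets the x-axis at x = 0 (among the integer gridlines); it meets the y-axis at y = 0 (among the integer gridlines).
(c) Together with the visible shape, these determine p as stated.

3*x^4 + 2*x*y^3 - x^2 - y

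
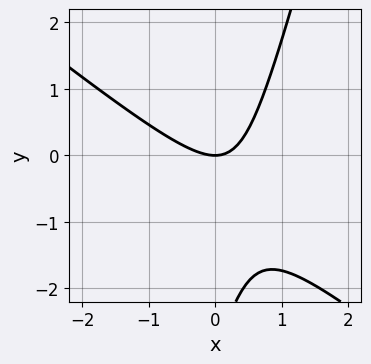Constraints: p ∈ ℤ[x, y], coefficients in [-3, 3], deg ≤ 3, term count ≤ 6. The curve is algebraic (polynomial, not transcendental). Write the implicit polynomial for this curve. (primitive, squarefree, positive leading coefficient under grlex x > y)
3*x^2 + 3*x*y - y^2 - 3*y

1. deg p = 2. The shape is more complex than any degree-1 curve.
2. Observable constraints: it crosses the y-axis at the gridline y = 0; it meets the x-axis at x = 0 (among the integer gridlines).
3. Solving for integer coefficients yields p as stated.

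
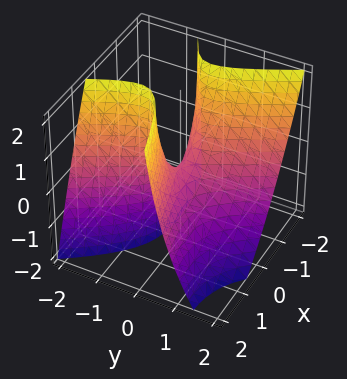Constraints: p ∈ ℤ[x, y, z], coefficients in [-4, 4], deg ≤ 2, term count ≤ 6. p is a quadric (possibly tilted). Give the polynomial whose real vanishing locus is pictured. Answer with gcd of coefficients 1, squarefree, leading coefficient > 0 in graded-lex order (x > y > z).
1. The degree is 2 — a generic line meets the surface in up to 2 points.
2. From the axis intercepts and sections: one x-axis crossing is at x = 0; it meets the y-axis at y = 0 (among the integer gridlines); it meets the z-axis at z = 0 (among the integer gridlines).
3. Matching integer coefficients to the picture gives p.

x^2 - 3*x*y - 2*y^2 - 2*y*z - z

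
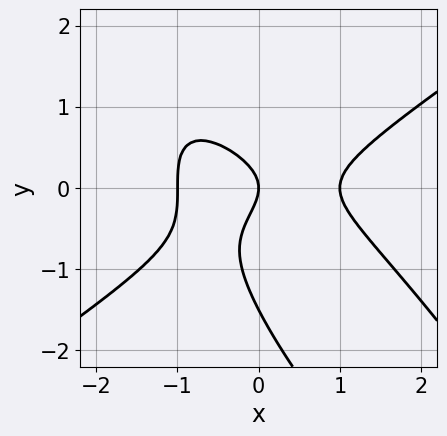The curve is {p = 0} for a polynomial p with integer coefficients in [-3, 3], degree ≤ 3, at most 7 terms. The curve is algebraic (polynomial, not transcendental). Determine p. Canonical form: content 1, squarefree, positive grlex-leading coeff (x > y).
First, degree: no degree-2 curve has this shape, so deg p = 3.
Then, against the integer gridlines: it meets the y-axis at y = 0 (among the integer gridlines); the x-axis gridline crossings are at x ∈ {-1, 0, 1}.
Finally, these observations pin down the coefficients.

2*x^3 - 3*x*y^2 - 2*y^3 - 3*y^2 - 2*x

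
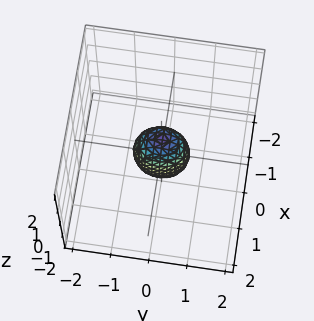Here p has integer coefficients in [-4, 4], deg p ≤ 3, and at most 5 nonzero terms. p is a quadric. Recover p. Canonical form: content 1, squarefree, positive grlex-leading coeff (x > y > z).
3*x^2 + 2*y^2 + z^2 - 1

Degree: a closed, bounded, convex surface; a quadric, so deg p = 2.
Symmetries: it's symmetric under y → −y, forcing even powers of y; mirror symmetry x ↦ −x ⇒ only even powers of x; the z ↦ −z reflection is a symmetry, so z appears only in even powers.
From the axis intercepts and sections: among the integer gridlines, it crosses the z-axis at z ∈ {-1, 1}.
Putting this together gives p.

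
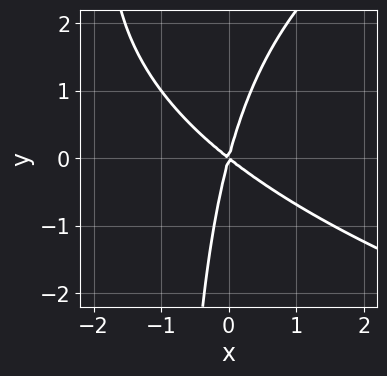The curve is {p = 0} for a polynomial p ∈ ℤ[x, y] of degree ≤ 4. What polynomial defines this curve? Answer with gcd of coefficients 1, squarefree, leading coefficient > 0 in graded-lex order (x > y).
First, deg p = 3. The shape is more complex than any degree-2 curve.
Then, from the axis intercepts and sections: it crosses the x-axis at the gridline x = 0; it crosses the y-axis at the gridline y = 0.
Finally, together with the visible shape, these determine p as stated.

x*y^2 - 3*x^2 - 3*x*y + y^2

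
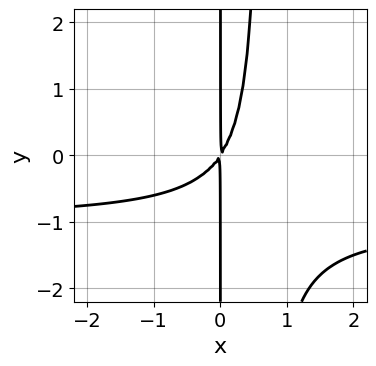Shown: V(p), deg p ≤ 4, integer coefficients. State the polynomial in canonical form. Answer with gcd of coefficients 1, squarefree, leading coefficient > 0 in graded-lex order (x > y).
3*x^2*y + 3*x^2 - 2*x*y

First, degree: the shape is more complex than any degree-2 curve, so deg p = 3.
Then, from the axis intercepts and sections: every point of the y-axis in the box is on the curve.
Finally, matching integer coefficients to the picture gives p.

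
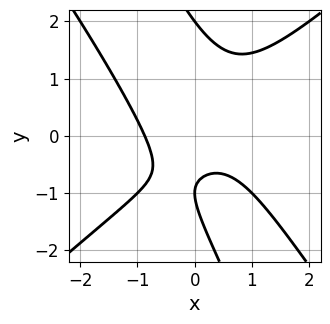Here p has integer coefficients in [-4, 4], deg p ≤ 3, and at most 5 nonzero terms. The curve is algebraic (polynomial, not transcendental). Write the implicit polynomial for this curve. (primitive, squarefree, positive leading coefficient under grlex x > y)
3*x^3 - 3*x*y^2 - y^3 + 3*y + 2

(a) deg p = 3. The shape is more complex than any degree-2 curve.
(b) From the visible intercepts: among the integer gridlines, it crosses the y-axis at y ∈ {-1, 2}.
(c) Assembling these constraints gives the stated polynomial.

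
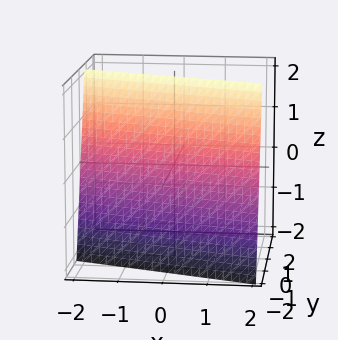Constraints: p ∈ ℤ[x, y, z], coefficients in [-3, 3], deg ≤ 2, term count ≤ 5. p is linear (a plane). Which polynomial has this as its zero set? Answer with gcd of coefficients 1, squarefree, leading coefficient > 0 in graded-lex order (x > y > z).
(a) deg p = 1. The surface is flat (a plane).
(b) From the visible intercepts: one z-axis crossing is at z = 2; it crosses the x-axis at the gridline x = -2.
(c) Assembling these constraints gives the stated polynomial.

x + 3*y - z + 2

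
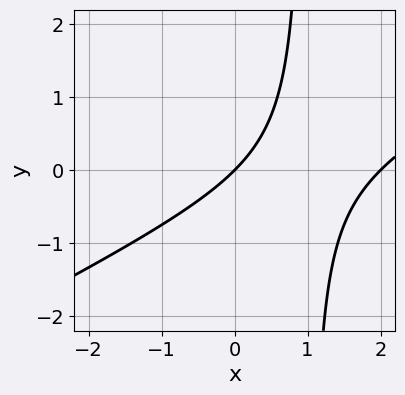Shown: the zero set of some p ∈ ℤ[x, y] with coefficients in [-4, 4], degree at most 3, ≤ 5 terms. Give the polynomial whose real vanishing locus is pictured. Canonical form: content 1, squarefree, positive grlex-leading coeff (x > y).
x^2 - 2*x*y - 2*x + 2*y

1. deg p = 2.
2. Against the integer gridlines: among the integer gridlines, it crosses the x-axis at x ∈ {0, 2}; it meets the y-axis at y = 0 (among the integer gridlines).
3. These observations pin down the coefficients.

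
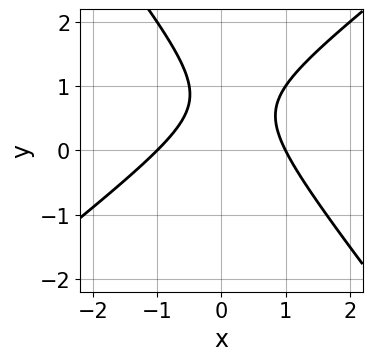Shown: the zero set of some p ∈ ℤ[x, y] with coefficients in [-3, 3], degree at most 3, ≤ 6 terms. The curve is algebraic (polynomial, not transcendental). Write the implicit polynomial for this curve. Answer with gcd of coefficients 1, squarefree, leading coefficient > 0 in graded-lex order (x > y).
2*x^2 - x*y - 2*y^2 + 3*y - 2

1. deg p = 2.
2. Observable constraints: the x-axis gridline crossings are at x ∈ {-1, 1}; it misses every integer gridline on the y-axis.
3. Fitting integer coefficients to these (and the overall shape) gives p.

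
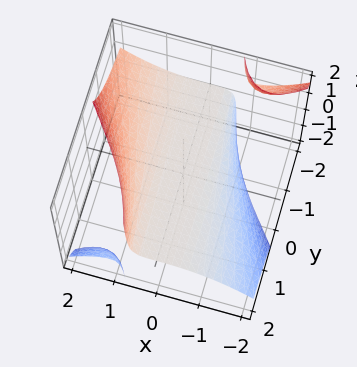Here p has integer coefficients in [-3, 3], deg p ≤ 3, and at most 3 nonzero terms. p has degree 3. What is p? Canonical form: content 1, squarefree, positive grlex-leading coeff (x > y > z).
(a) I count 3 distinct pieces. Treating them together as one polynomial.
(b) The degree is 3 — a generic line meets the surface in up to 3 points.
(c) Observable constraints: it crosses the z-axis at the gridline z = 0; it crosses the x-axis at the gridline x = 0; the visible y-axis segment lies entirely on the surface.
(d) Together with the visible shape, these determine p as stated.

x^3 + 2*x*y*z - 3*z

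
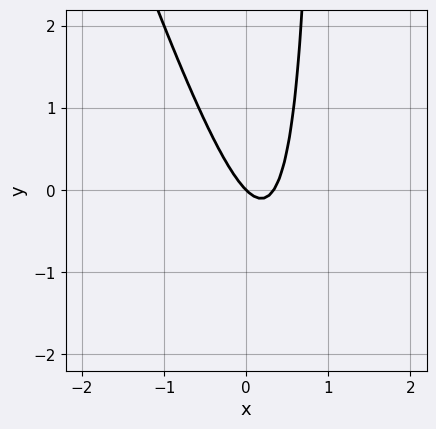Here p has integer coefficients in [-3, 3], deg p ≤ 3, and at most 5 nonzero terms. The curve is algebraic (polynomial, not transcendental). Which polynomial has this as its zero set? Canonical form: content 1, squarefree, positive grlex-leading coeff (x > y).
3*x^2 + x*y - x - y

First, degree: the shape is more complex than any degree-1 curve, so deg p = 2.
Then, from the visible intercepts: one y-axis crossing is at y = 0; one x-axis crossing is at x = 0.
Finally, solving for integer coefficients yields p as stated.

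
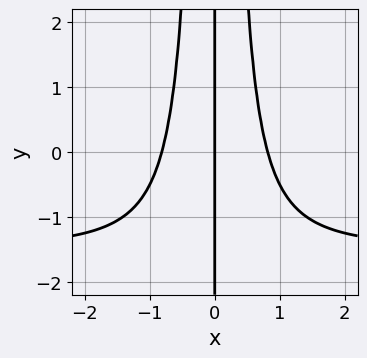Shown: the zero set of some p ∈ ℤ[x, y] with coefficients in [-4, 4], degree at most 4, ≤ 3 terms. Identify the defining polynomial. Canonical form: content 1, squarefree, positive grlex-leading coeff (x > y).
2*x^3*y + 3*x^3 - 2*x

(a) Degree: a generic line meets the curve in up to 4 points, so deg p = 4.
(b) From the visible intercepts: it meets the x-axis at x = 0 (among the integer gridlines); every point of the y-axis in the box is on the curve.
(c) Fitting integer coefficients to these (and the overall shape) gives p.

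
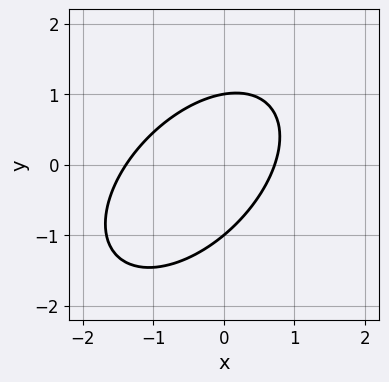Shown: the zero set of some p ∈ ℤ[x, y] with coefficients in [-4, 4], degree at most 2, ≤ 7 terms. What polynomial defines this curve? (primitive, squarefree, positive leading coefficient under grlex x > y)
1. The degree is 2 — no degree-1 curve has this shape.
2. Checking where it meets the axes: the y-axis gridline crossings are at y ∈ {-1, 1}.
3. These observations pin down the coefficients.

3*x^2 - 3*x*y + 3*y^2 + 2*x - 3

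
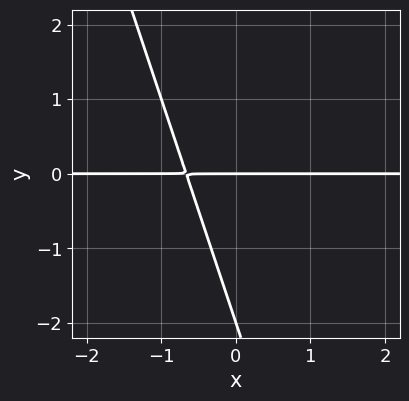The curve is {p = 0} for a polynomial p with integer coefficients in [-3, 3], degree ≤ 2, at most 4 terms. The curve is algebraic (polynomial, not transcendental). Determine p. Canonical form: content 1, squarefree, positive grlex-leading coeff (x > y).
1. Degree: no degree-1 curve has this shape, so deg p = 2.
2. Reading off the gridlines: among the integer gridlines, it crosses the y-axis at y ∈ {-2, 0}; the visible x-axis segment lies entirely on the curve.
3. The integer polynomial consistent with all of this is the stated p.

3*x*y + y^2 + 2*y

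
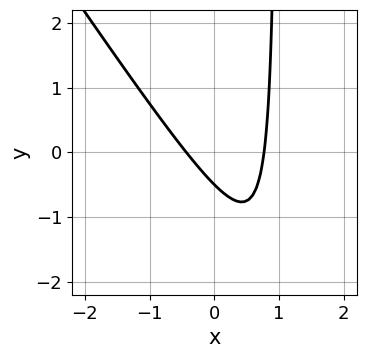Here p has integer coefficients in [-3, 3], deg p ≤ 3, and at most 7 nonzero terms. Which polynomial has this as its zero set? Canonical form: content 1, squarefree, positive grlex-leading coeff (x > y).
The degree is 2 — a generic line meets the curve in up to 2 points.
The integer polynomial consistent with all of this is the stated p.

3*x^2 + 2*x*y - x - 2*y - 1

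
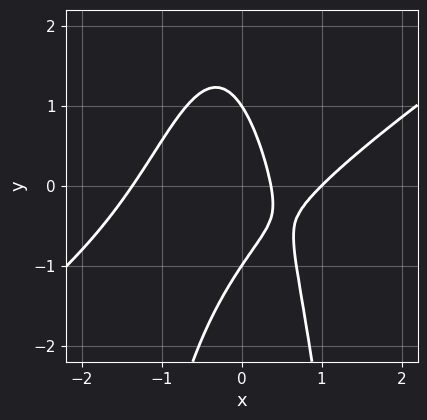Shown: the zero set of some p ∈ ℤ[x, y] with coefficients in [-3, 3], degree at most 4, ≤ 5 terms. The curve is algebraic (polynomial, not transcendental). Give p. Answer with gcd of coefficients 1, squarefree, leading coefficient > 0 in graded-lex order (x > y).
2*x^3 - 3*x^2*y - y^2 - 3*x + 1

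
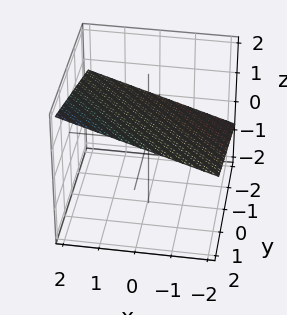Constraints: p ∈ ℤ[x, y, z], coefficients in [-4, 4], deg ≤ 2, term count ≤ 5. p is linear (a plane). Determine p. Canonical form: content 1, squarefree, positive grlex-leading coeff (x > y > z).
x + y - 3*z + 2

(a) deg p = 1. Every cross-section is a straight line — this is a plane.
(b) Against the integer gridlines: it crosses the y-axis at the gridline y = -2; it crosses the x-axis at the gridline x = -2.
(c) Matching integer coefficients to the picture gives p.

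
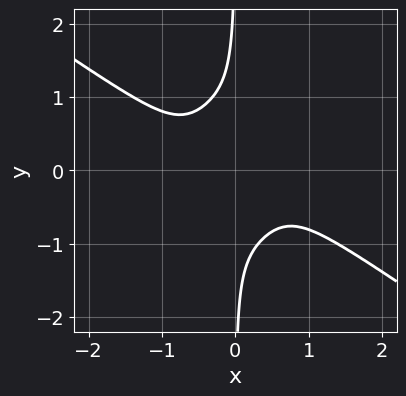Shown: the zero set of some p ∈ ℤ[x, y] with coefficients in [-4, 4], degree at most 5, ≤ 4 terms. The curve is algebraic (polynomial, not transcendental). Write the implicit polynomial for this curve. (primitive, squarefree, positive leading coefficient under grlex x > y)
3*x^4 + 3*x^3*y + 3*x*y^3 + 1

First, deg p = 4. A generic line meets the curve in up to 4 points.
Then, against the integer gridlines: it misses every integer gridline on the x-axis; the curve avoids every integer y-axis point in the box.
Finally, these observations pin down the coefficients.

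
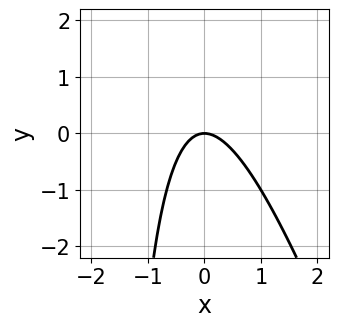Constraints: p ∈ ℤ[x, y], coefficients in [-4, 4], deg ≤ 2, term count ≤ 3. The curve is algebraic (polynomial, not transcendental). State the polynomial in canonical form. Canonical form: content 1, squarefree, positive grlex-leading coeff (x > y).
(a) deg p = 2. No degree-1 curve has this shape.
(b) From the visible intercepts: one y-axis crossing is at y = 0; it crosses the x-axis at the gridline x = 0.
(c) These observations pin down the coefficients.

3*x^2 + x*y + 2*y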